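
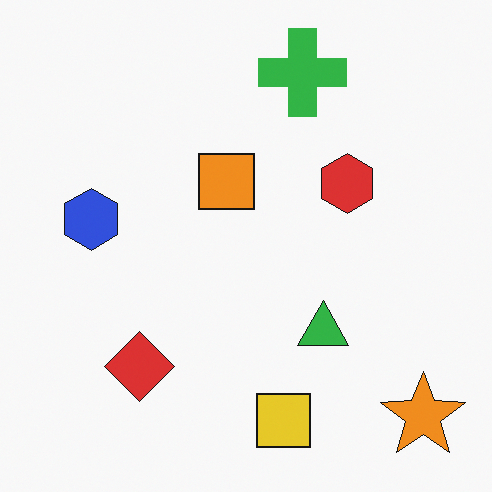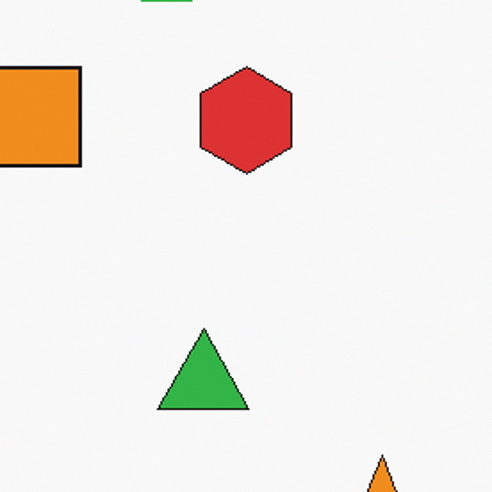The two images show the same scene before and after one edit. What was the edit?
Cropped to a noticeably smaller region and rescaled.

The visible shapes are larger and the field of view is narrower; shapes near the original edges may be partly or wholly outside the frame — a crop-and-rescale.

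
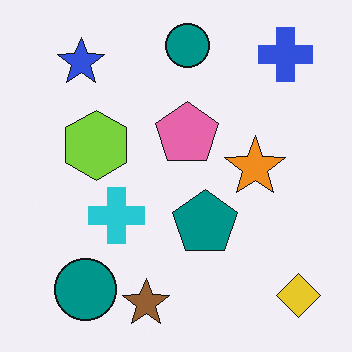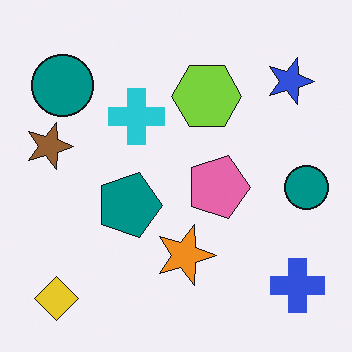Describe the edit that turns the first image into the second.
The transformation is: rotated 90° clockwise.

The yellow diamond sits in the bottom-right of the first image and the bottom-left of the second — consistent with a whole-image 90° clockwise rotation.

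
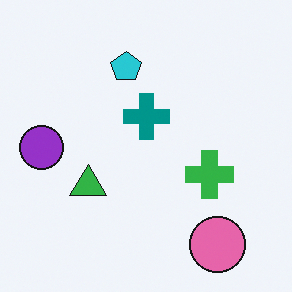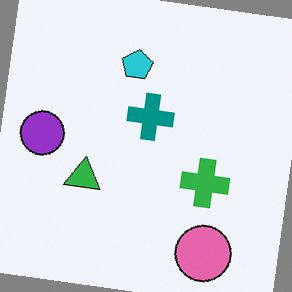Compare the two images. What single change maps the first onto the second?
The second image is the first rotated clockwise by a small amount.

Every shape is tilted by the same angle and the image corners show triangular fill wedges — a whole-image rotation by a non-right angle.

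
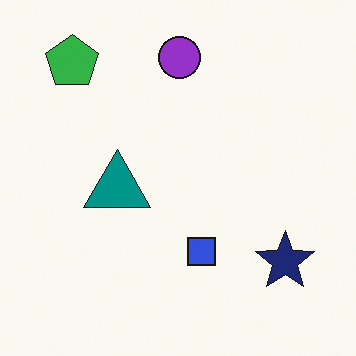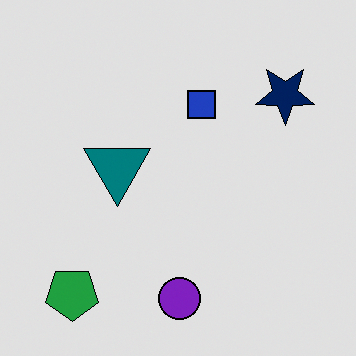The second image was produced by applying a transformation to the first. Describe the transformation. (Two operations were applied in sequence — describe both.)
The image was flipped vertically (top ↔ bottom), then posterized to a reduced palette.

The purple circle is in the top of the first image and the bottom of the second — shapes on opposite sides of the horizontal midline have swapped in a mirror flip. Each flat color has snapped to a coarser quantized level — most visibly, the near-white background has dropped to a flat grey.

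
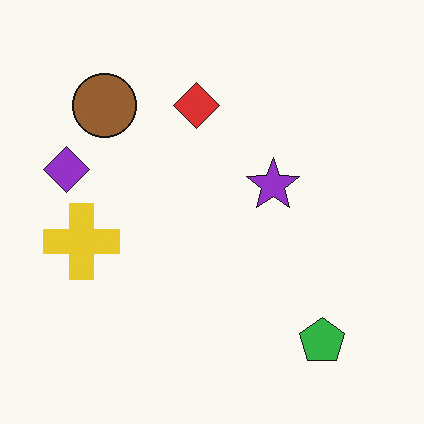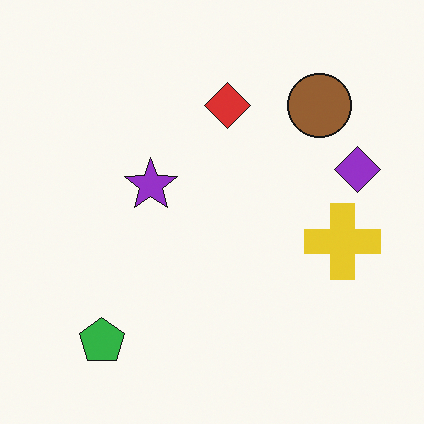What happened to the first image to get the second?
The second image is the first flipped horizontally (left ↔ right).

The purple diamond is in the left of the first image and the right of the second — shapes on opposite sides of the vertical midline have swapped in a mirror flip.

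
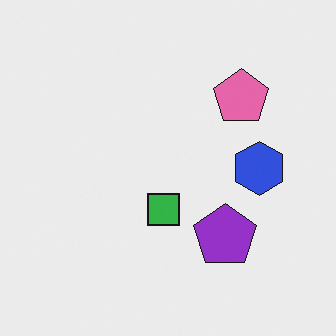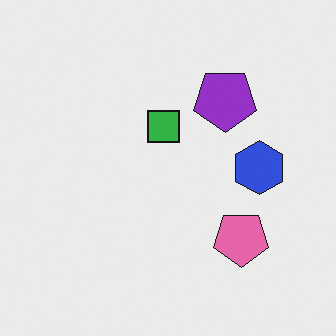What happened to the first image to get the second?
This is the original image flipped vertically (top ↔ bottom).

The pink pentagon is in the top-right of the first image and the bottom-right of the second — shapes on opposite sides of the horizontal midline have swapped in a mirror flip.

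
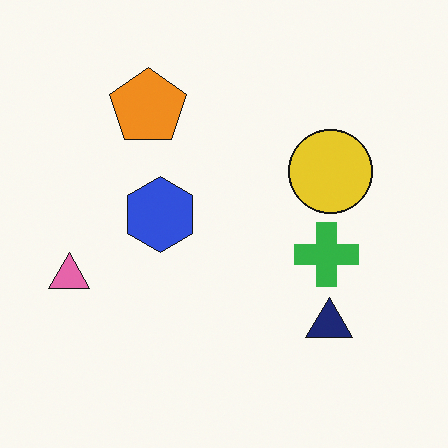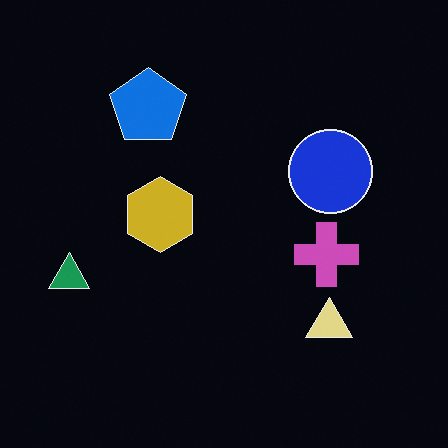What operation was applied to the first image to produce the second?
The image was color-inverted (negative).

The light background has become dark and every shape's color is its complement — a photographic negative.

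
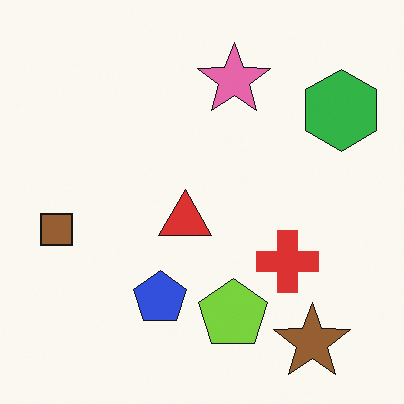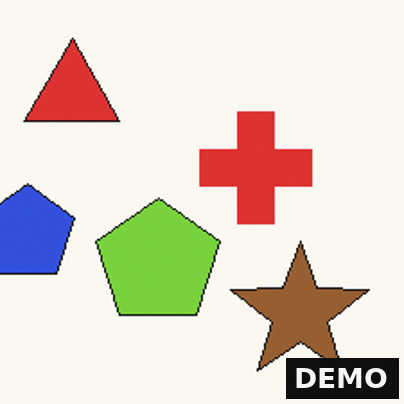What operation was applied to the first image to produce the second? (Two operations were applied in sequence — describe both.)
The transformation is: cropped to a noticeably smaller region and rescaled, then watermarked with the text "DEMO" in the lower-right corner.

The visible shapes are larger and the field of view is narrower; shapes near the original edges may be partly or wholly outside the frame — a crop-and-rescale. A dark label reading "DEMO" appears in the lower-right corner.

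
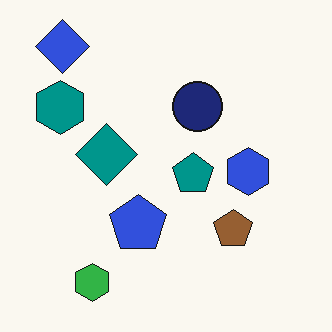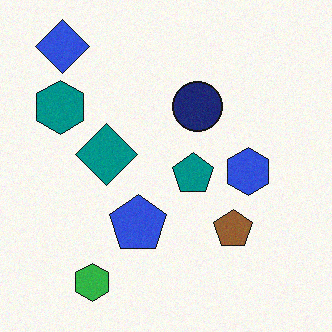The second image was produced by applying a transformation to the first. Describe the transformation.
Degraded with a light layer of grain.

Random speckle covers the whole image, including the flat background.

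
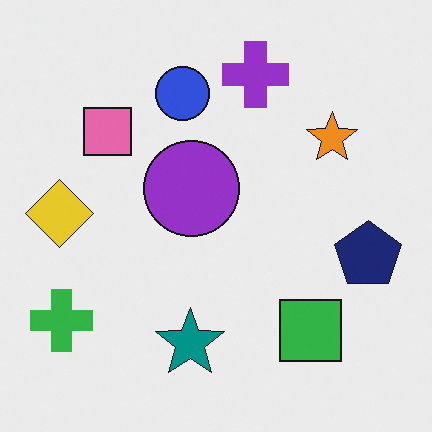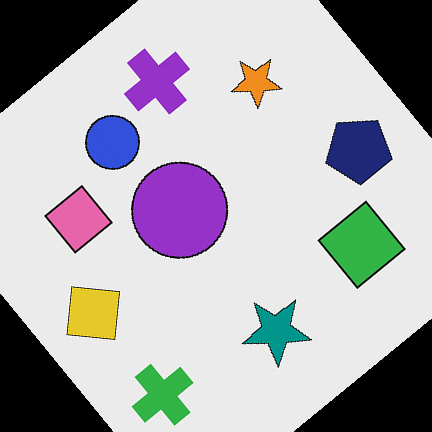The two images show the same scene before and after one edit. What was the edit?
This is the original image rotated counter-clockwise by a large amount — several tens of degrees.

Every shape is tilted by the same angle and the image corners show triangular fill wedges — a whole-image rotation by a non-right angle.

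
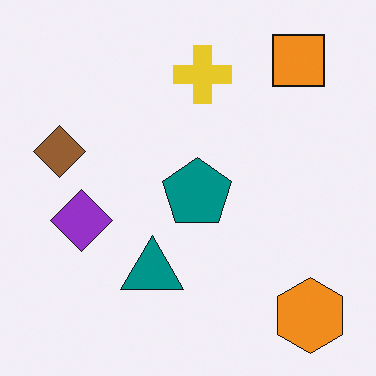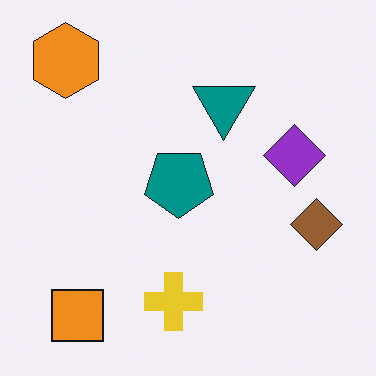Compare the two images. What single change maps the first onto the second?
It was rotated 180°.

The orange hexagon sits in the bottom-right of the first image and the top-left of the second — consistent with a whole-image 180° rotation.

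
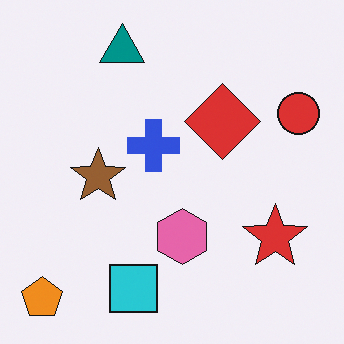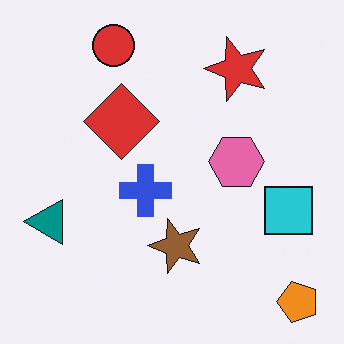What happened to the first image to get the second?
The image was rotated 90° counter-clockwise.

The orange pentagon sits in the bottom-left of the first image and the bottom-right of the second — consistent with a whole-image 90° counter-clockwise rotation.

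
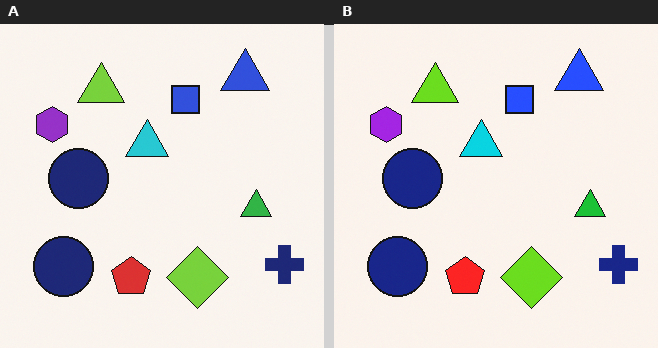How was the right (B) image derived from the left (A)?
It was slightly oversaturated.

All colors are more vivid — a global saturation change.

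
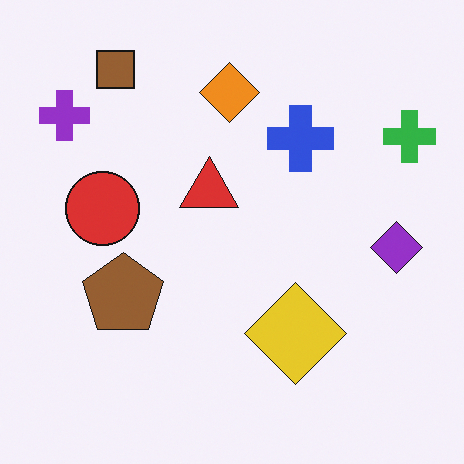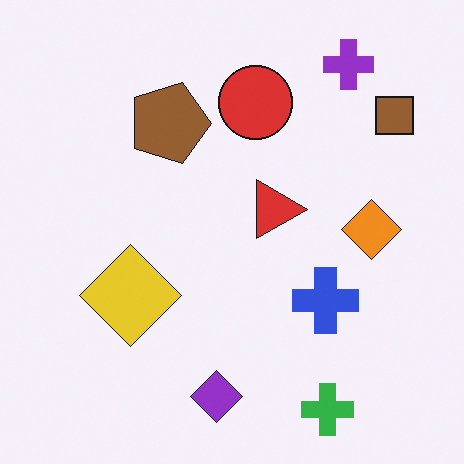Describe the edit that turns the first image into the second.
It was rotated 90° clockwise.

The purple cross sits in the top-left of the first image and the top-right of the second — consistent with a whole-image 90° clockwise rotation.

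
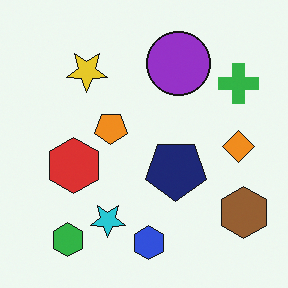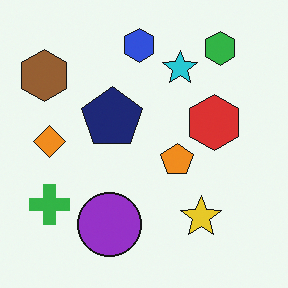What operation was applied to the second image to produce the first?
The transformation is: rotated 180°.

The green hexagon sits in the top-right of the second image and the bottom-left of the first — consistent with a whole-image 180° rotation.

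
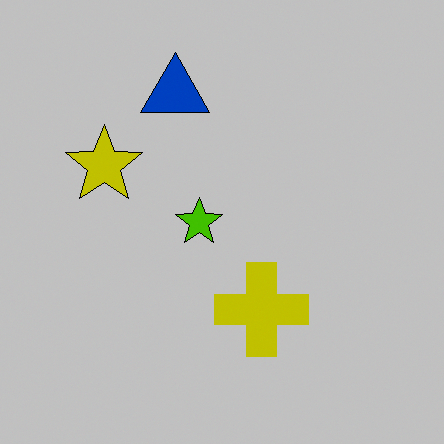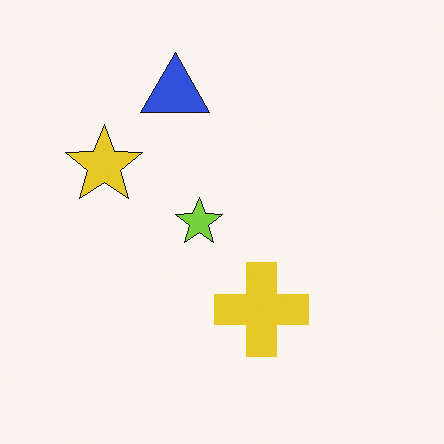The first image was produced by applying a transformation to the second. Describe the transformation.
The first image is the second aggressively posterized.

Each flat color has snapped to a coarser quantized level — most visibly, the near-white background has dropped to a flat grey.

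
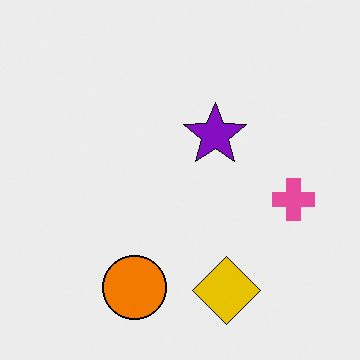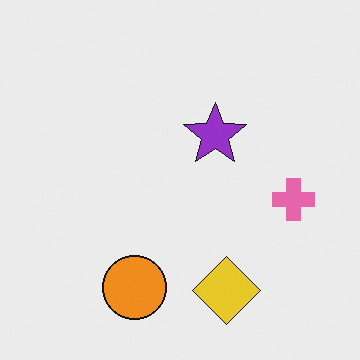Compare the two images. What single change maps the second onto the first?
The transformation is: given slightly increased contrast.

Tones are pushed away from mid-grey across the whole image — a global contrast change.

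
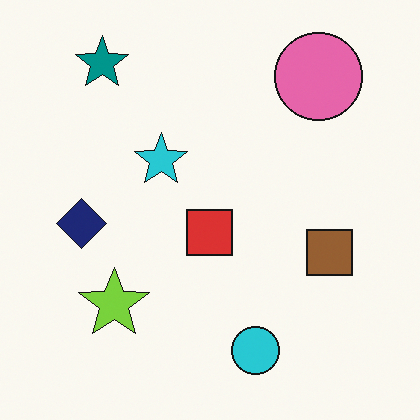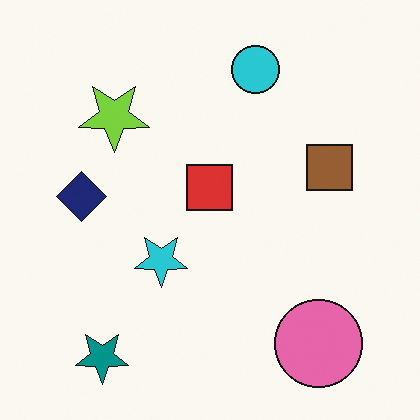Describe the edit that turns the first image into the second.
This is the original image flipped vertically (top ↔ bottom).

The teal star is in the top-left of the first image and the bottom-left of the second — shapes on opposite sides of the horizontal midline have swapped in a mirror flip.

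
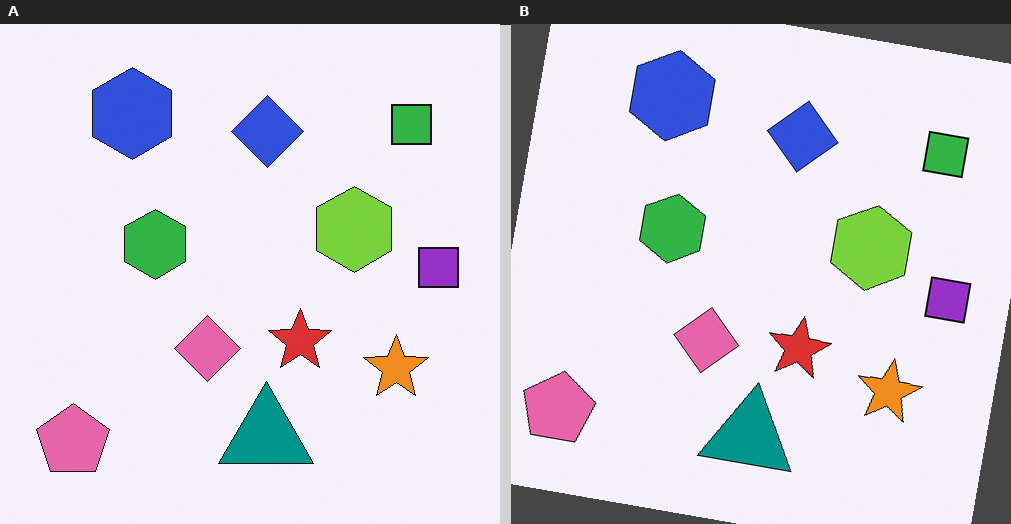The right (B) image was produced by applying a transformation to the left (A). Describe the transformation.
Rotated clockwise by a small amount.

Every shape is tilted by the same angle and the image corners show triangular fill wedges — a whole-image rotation by a non-right angle.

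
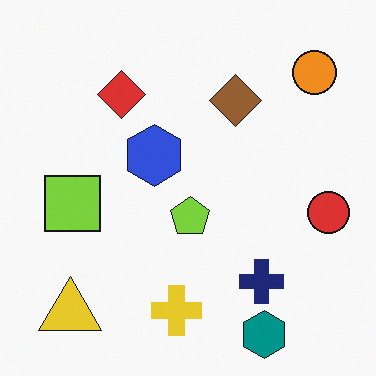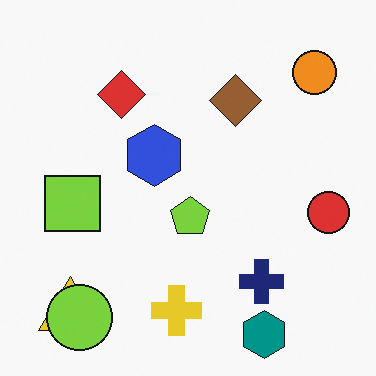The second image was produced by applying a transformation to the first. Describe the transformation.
The transformation is: overlaid with an additional lime circle.

A lime circle appears in the second image that is absent from the first.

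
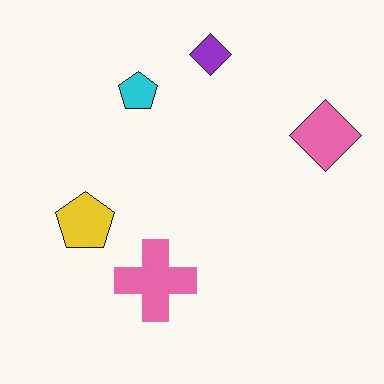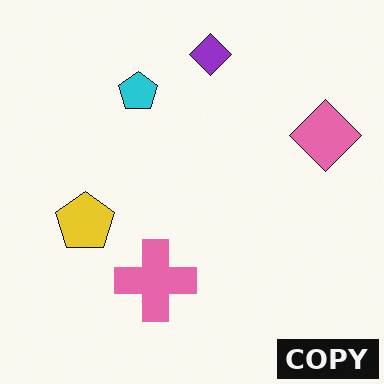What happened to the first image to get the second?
This is the original image watermarked with the text "COPY" in the lower-right corner.

A dark label reading "COPY" appears in the lower-right corner.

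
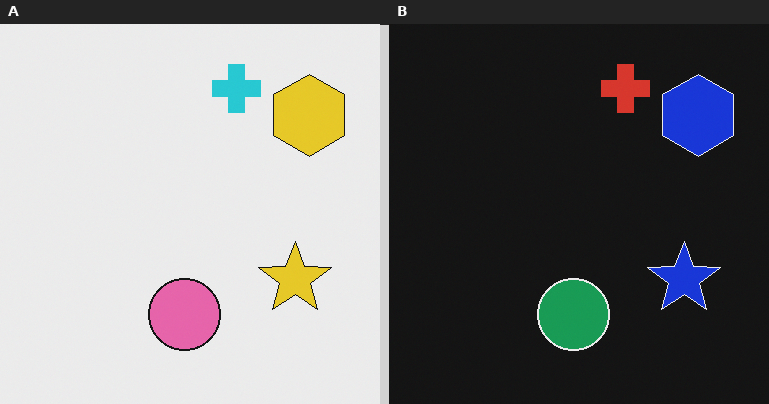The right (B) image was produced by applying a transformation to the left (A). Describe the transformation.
It was color-inverted (negative).

The light background has become dark and every shape's color is its complement — a photographic negative.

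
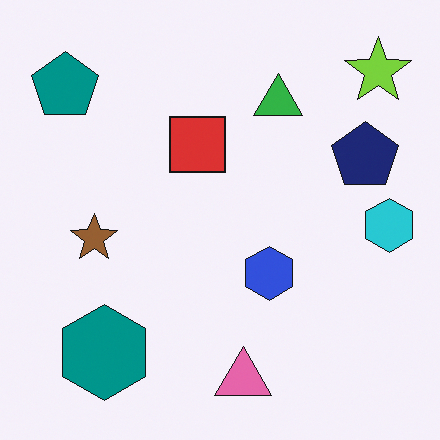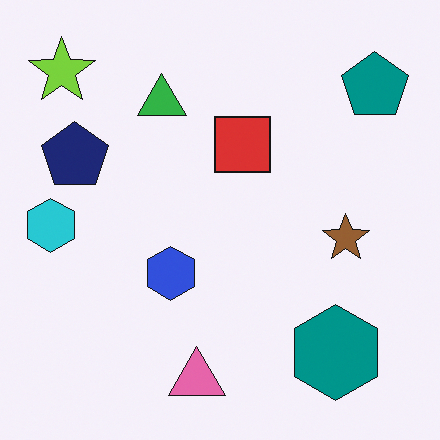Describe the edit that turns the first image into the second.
Flipped horizontally (left ↔ right).

The cyan hexagon is in the right of the first image and the left of the second — shapes on opposite sides of the vertical midline have swapped in a mirror flip.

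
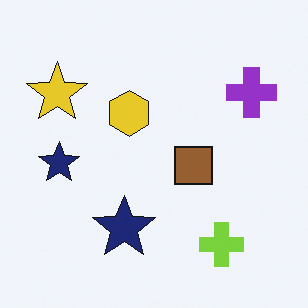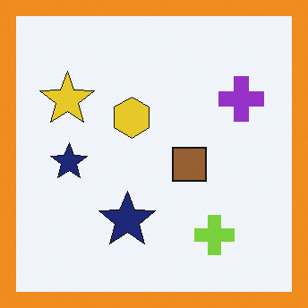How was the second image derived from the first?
The second image is the first framed with a orange border.

A solid orange frame runs around the edge of the second image, with the content slightly shrunk inside it.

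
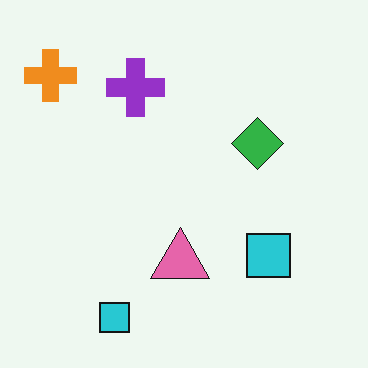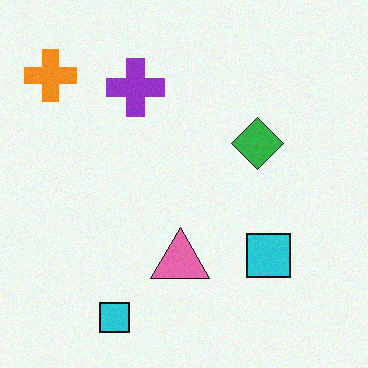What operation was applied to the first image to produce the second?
The transformation is: degraded with a light layer of grain.

Random speckle covers the whole image, including the flat background.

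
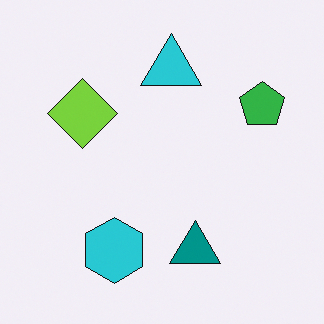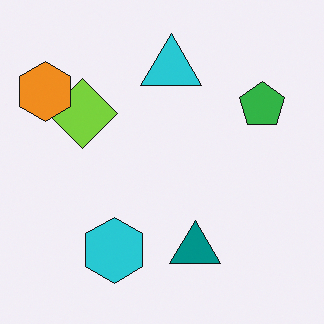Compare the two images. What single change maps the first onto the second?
The image was overlaid with an additional orange hexagon.

An orange hexagon appears in the second image that is absent from the first.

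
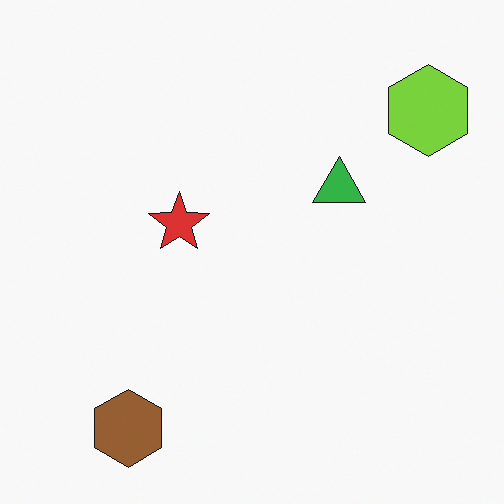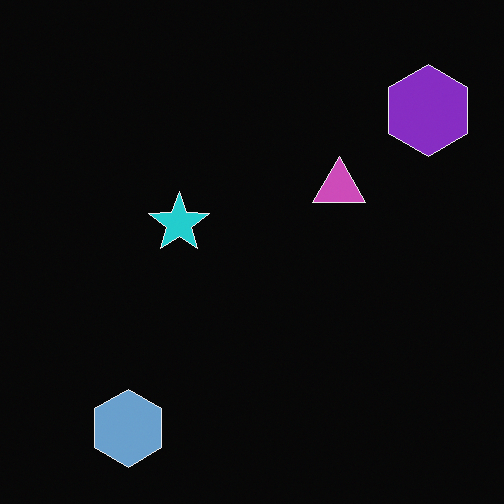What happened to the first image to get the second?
The image was color-inverted (negative).

The light background has become dark and every shape's color is its complement — a photographic negative.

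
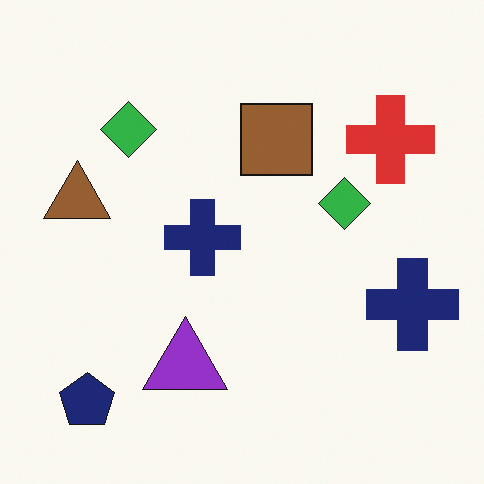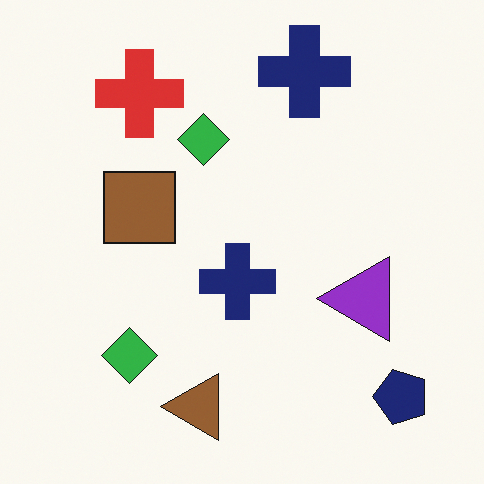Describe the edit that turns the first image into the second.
The image was rotated 90° counter-clockwise.

The navy pentagon sits in the bottom-left of the first image and the bottom-right of the second — consistent with a whole-image 90° counter-clockwise rotation.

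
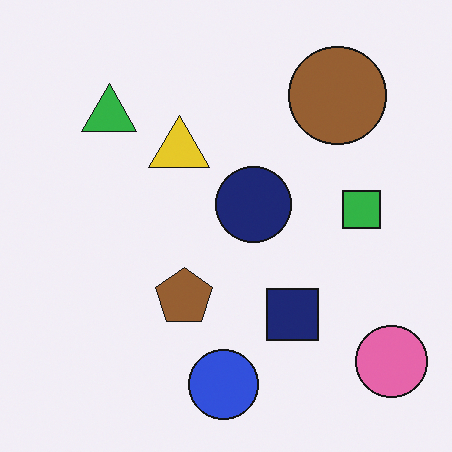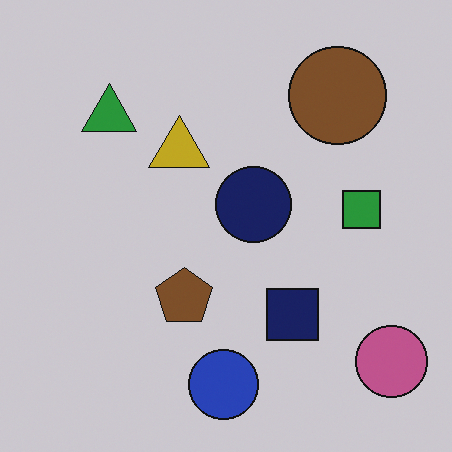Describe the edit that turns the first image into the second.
The second image is the first slightly darkened.

Every pixel — background and shapes alike — is uniformly darkened.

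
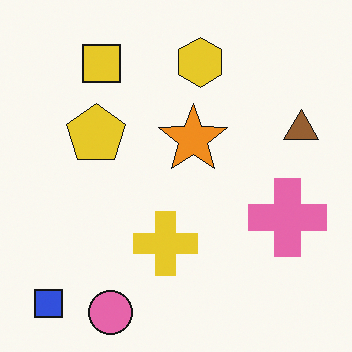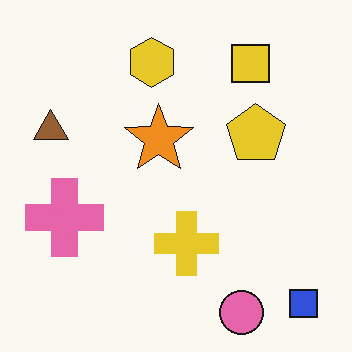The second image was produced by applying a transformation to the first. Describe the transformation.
The image was flipped horizontally (left ↔ right).

The blue square is in the bottom-left of the first image and the bottom-right of the second — shapes on opposite sides of the vertical midline have swapped in a mirror flip.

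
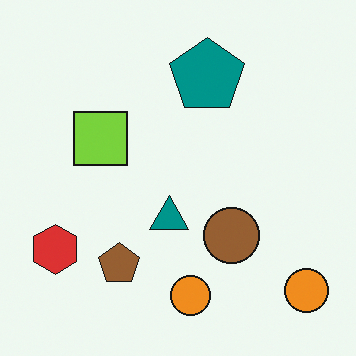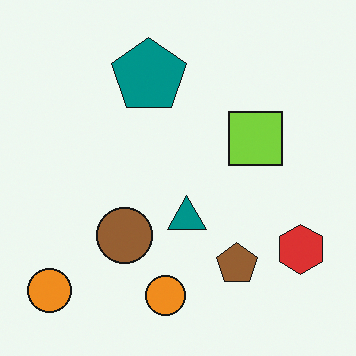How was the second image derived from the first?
The image was flipped horizontally (left ↔ right).

The red hexagon is in the bottom-left of the first image and the bottom-right of the second — shapes on opposite sides of the vertical midline have swapped in a mirror flip.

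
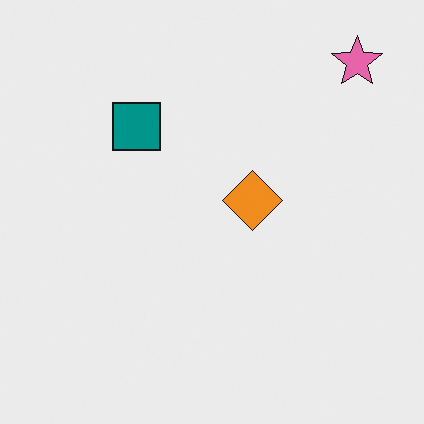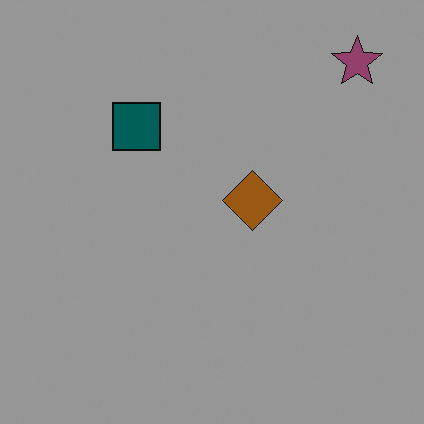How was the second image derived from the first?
It was noticeably darkened.

Every pixel — background and shapes alike — is uniformly darkened.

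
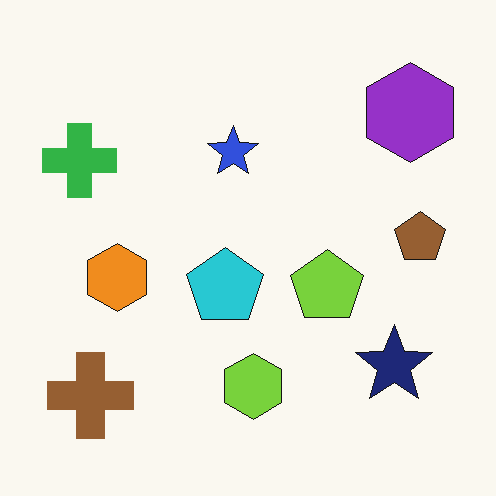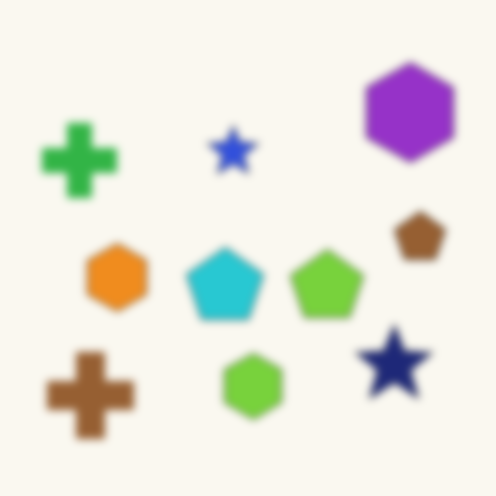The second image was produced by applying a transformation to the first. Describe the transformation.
The image was noticeably gaussian-blurred.

Shape edges and outlines are uniformly softened across the whole image.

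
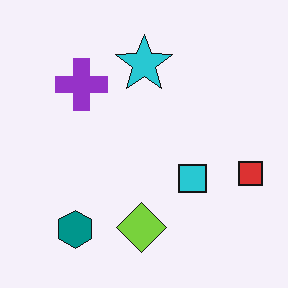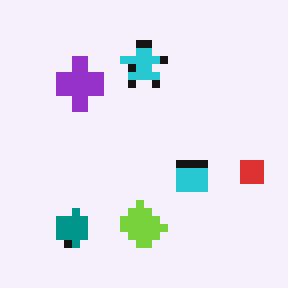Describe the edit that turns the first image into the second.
It was pixelated into visible square blocks.

Shapes are reduced to large square blocks; fine edges and outlines are lost — a downscale-then-upscale (mosaic) effect.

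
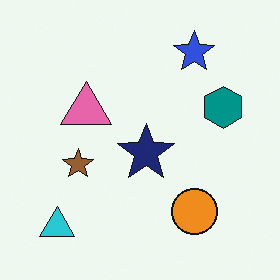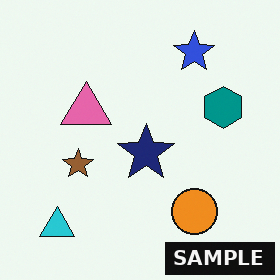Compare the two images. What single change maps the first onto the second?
The second image is the first watermarked with the text "SAMPLE" in the lower-right corner.

A dark label reading "SAMPLE" appears in the lower-right corner.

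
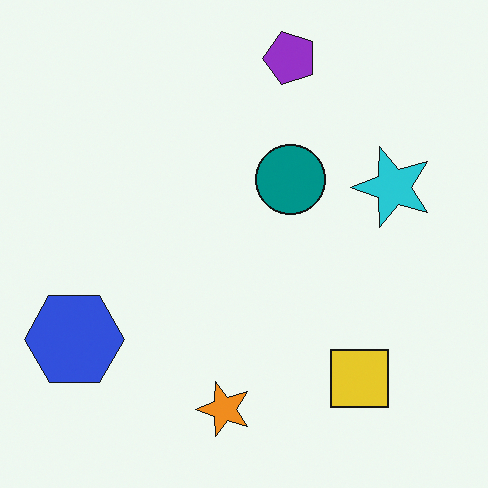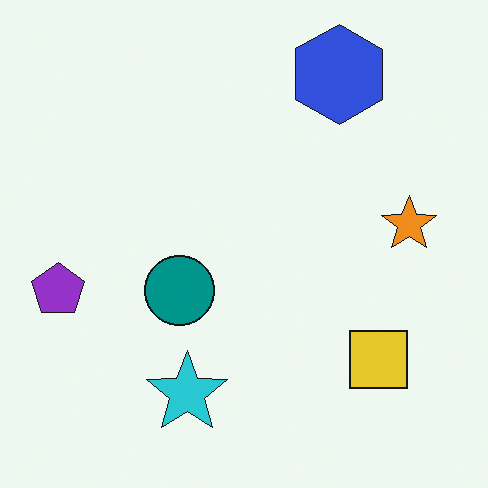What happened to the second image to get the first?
It was transposed (reflected across the top-left ↔ bottom-right diagonal).

Shapes have swapped their row and column positions — what was in the top-right is now in the bottom-left — a diagonal reflection.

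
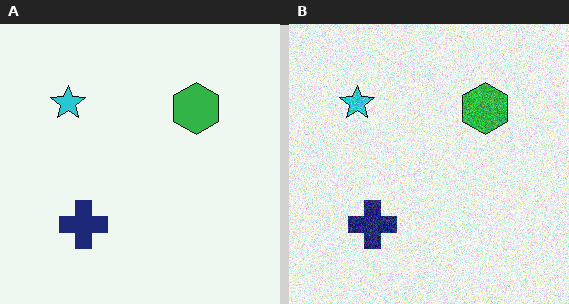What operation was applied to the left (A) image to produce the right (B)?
Degraded with heavy additive noise.

Random speckle covers the whole image, including the flat background.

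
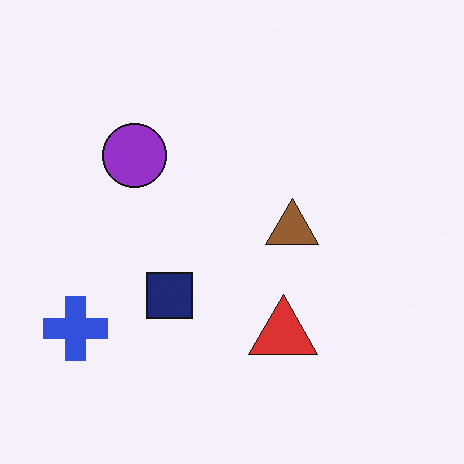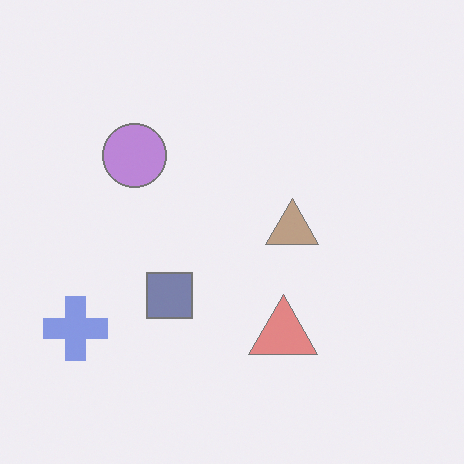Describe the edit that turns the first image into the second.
It was given much lower contrast.

Tones are pushed toward mid-grey across the whole image — a global contrast change.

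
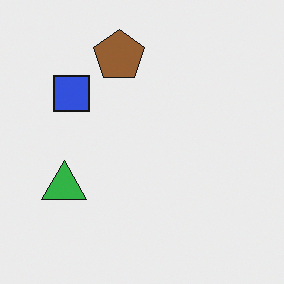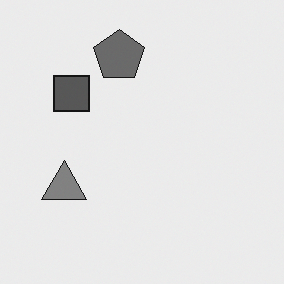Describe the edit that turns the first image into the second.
Converted to grayscale.

All color is removed — every shape is now a shade of grey.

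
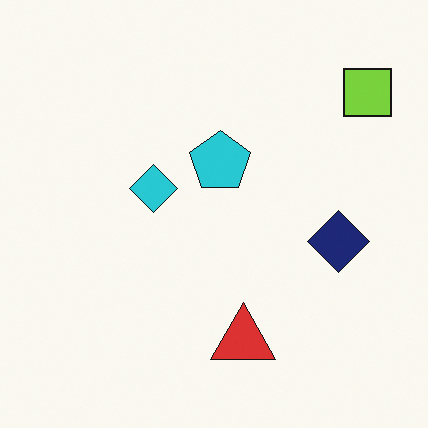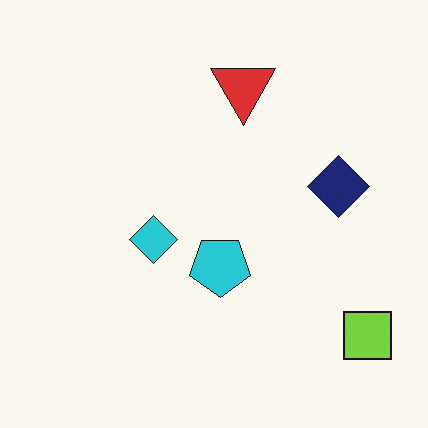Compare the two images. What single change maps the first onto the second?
The transformation is: flipped vertically (top ↔ bottom).

The red triangle is in the bottom of the first image and the top of the second — shapes on opposite sides of the horizontal midline have swapped in a mirror flip.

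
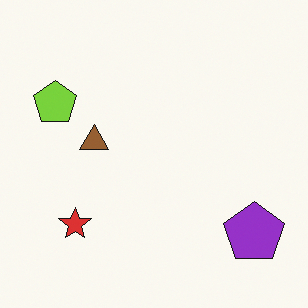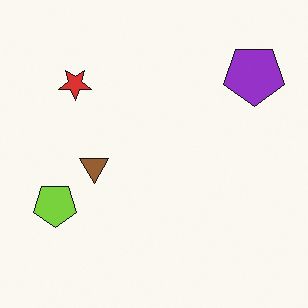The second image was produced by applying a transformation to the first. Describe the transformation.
It was flipped vertically (top ↔ bottom).

The purple pentagon is in the bottom-right of the first image and the top-right of the second — shapes on opposite sides of the horizontal midline have swapped in a mirror flip.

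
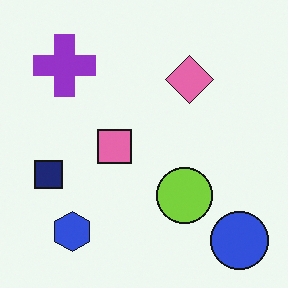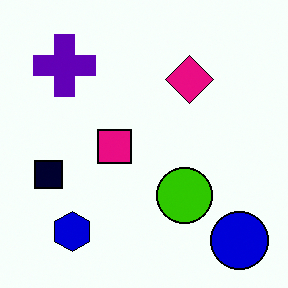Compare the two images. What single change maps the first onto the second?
It was given much higher contrast.

Tones are pushed away from mid-grey across the whole image — a global contrast change.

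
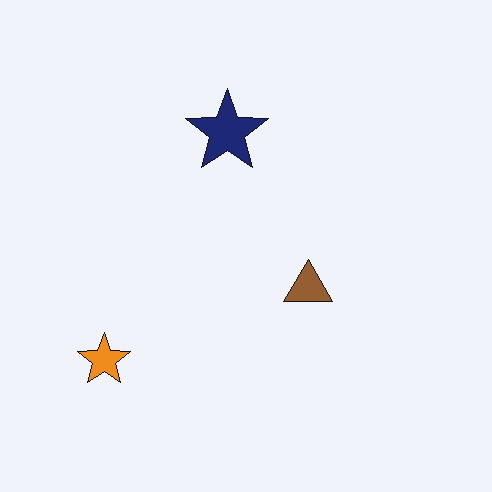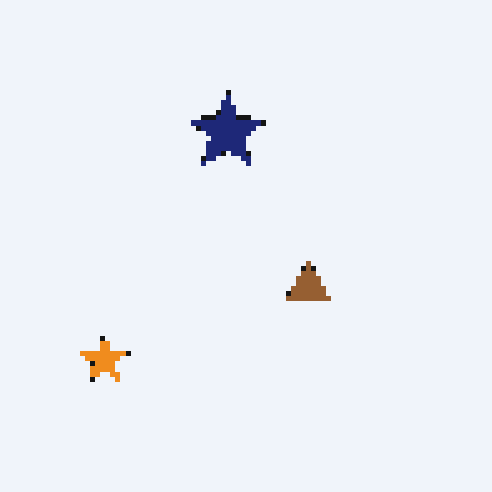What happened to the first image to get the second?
This is the original image lightly pixelated (a mild mosaic effect).

Shapes are reduced to large square blocks; fine edges and outlines are lost — a downscale-then-upscale (mosaic) effect.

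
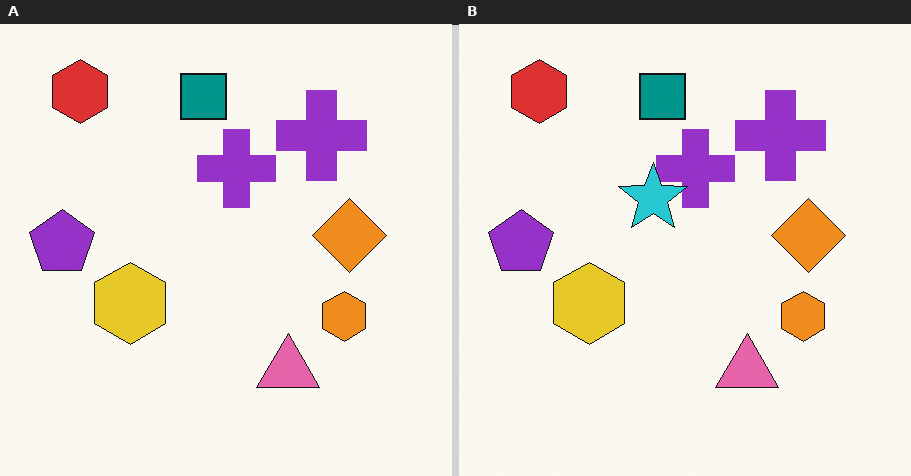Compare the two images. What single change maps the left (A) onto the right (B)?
The transformation is: overlaid with an additional cyan star.

A cyan star appears in the right (B) image that is absent from the left (A).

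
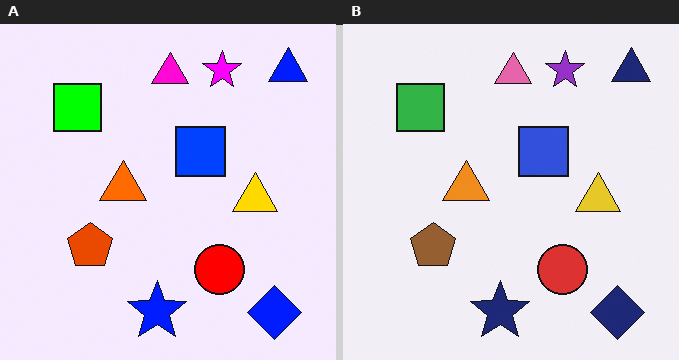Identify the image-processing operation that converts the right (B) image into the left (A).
This is the original image made much more vivid (saturation change).

All colors are more vivid — a global saturation change.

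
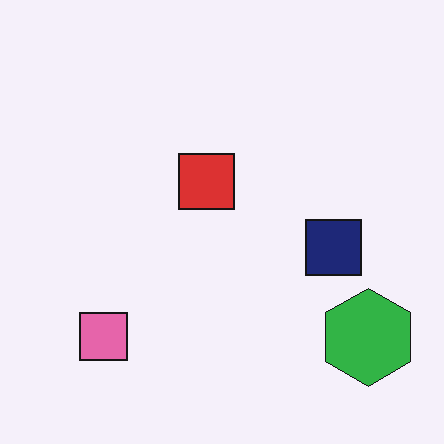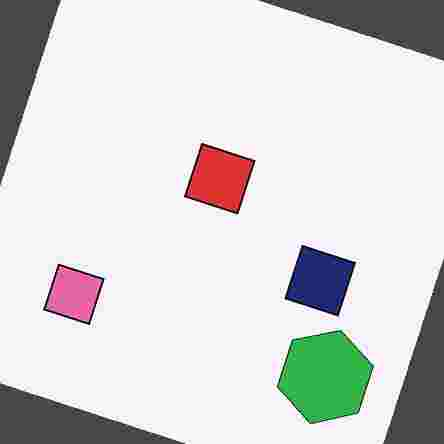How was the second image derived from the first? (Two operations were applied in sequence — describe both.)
The image was rotated clockwise by a moderate amount, then degraded with heavy JPEG compression.

Every shape is tilted by the same angle and the image corners show triangular fill wedges — a whole-image rotation by a non-right angle. Blocky 8×8 compression artifacts appear around shape edges and the flat background shows ringing — characteristic JPEG degradation.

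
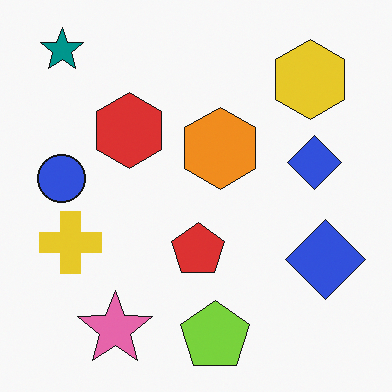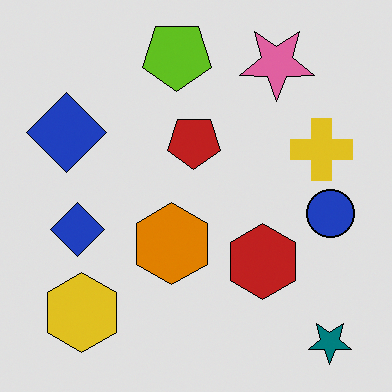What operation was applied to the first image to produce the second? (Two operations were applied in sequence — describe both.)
The image was moderately posterized, then rotated 180°.

Each flat color has snapped to a coarser quantized level — most visibly, the near-white background has dropped to a flat grey. The teal star sits in the top-left of the first image and the bottom-right of the second — consistent with a whole-image 180° rotation.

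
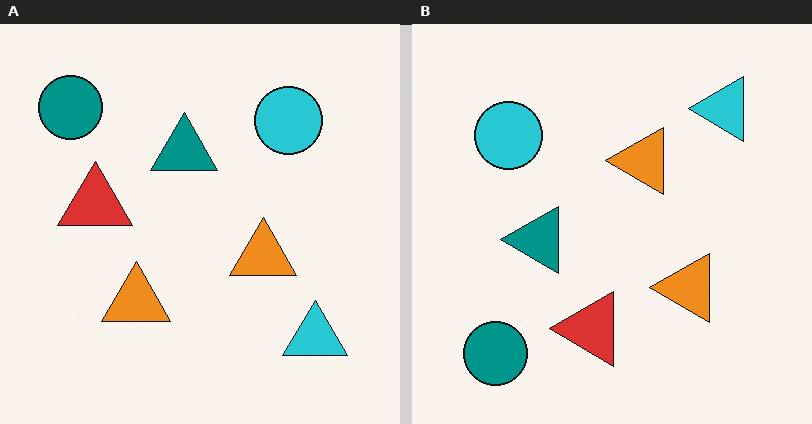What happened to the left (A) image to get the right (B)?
The transformation is: rotated 90° counter-clockwise.

The teal circle sits in the top-left of the left (A) image and the bottom-left of the right (B) — consistent with a whole-image 90° counter-clockwise rotation.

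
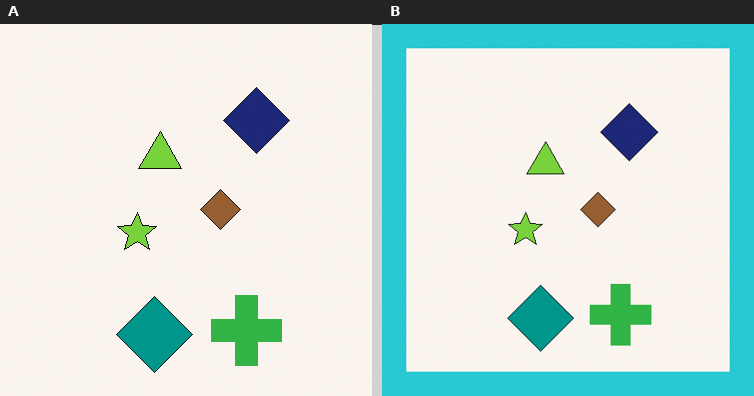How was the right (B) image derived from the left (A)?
The transformation is: framed with a cyan border.

A solid cyan frame runs around the edge of the right (B) image, with the content slightly shrunk inside it.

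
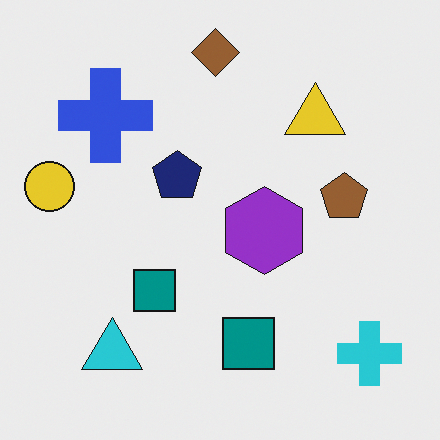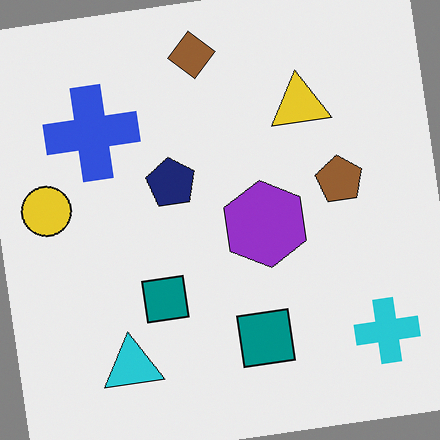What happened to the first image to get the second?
Rotated counter-clockwise by a few degrees.

Every shape is tilted by the same angle and the image corners show triangular fill wedges — a whole-image rotation by a non-right angle.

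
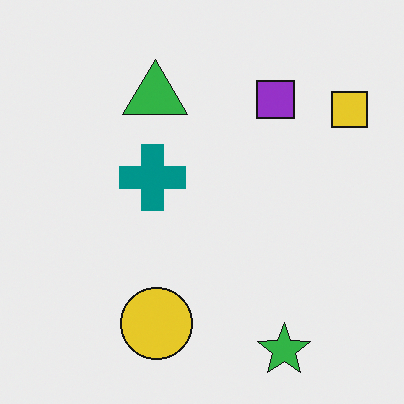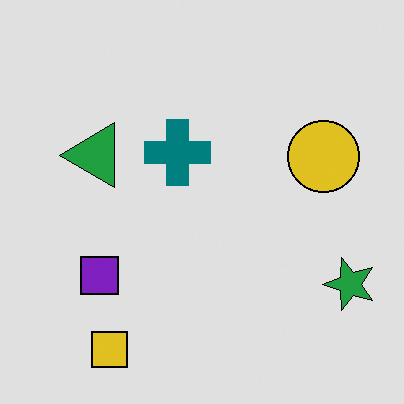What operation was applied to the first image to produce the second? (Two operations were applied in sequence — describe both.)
It was transposed (reflected across the top-left ↔ bottom-right diagonal), then posterized to a reduced palette.

Shapes have swapped their row and column positions — what was in the top-right is now in the bottom-left — a diagonal reflection. Each flat color has snapped to a coarser quantized level — most visibly, the near-white background has dropped to a flat grey.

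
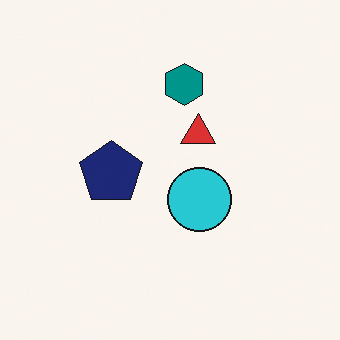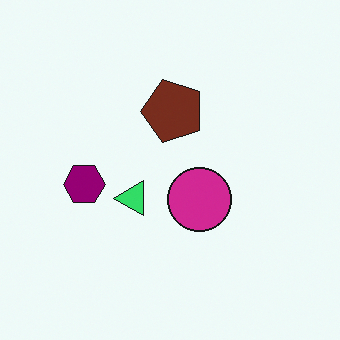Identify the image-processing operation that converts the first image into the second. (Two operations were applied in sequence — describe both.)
This is the original image hue-shifted noticeably, then transposed (reflected across the top-left ↔ bottom-right diagonal).

Every shape's color has rotated by the same amount around the hue wheel — a uniform hue shift. Shapes have swapped their row and column positions — what was in the top-right is now in the bottom-left — a diagonal reflection.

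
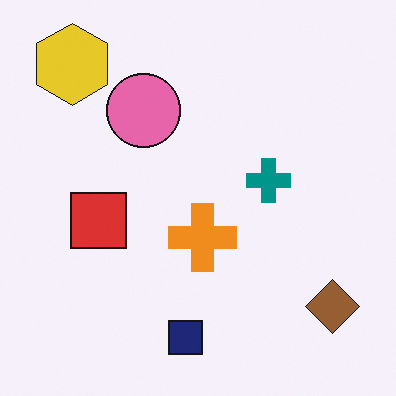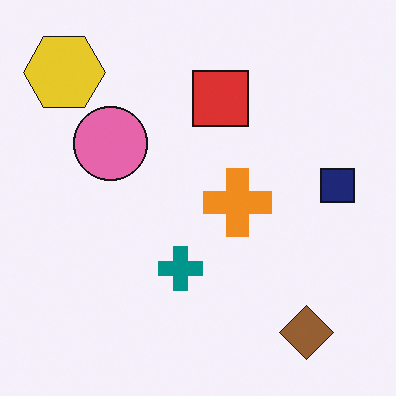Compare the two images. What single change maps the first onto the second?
The image was transposed (reflected across the top-left ↔ bottom-right diagonal).

Shapes have swapped their row and column positions — what was in the top-right is now in the bottom-left — a diagonal reflection.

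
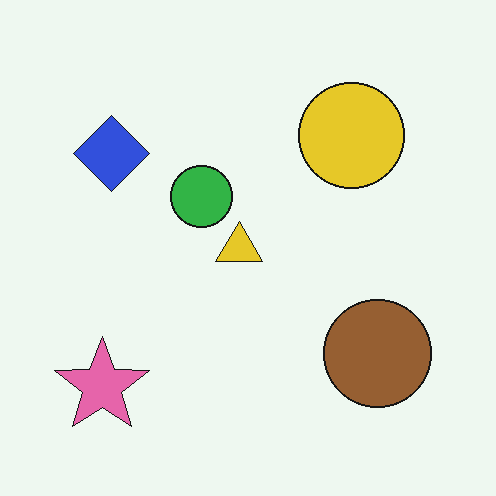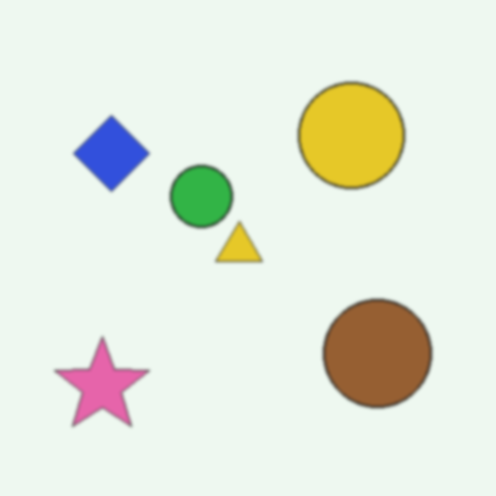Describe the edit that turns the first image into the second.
It was lightly blurred.

Shape edges and outlines are uniformly softened across the whole image.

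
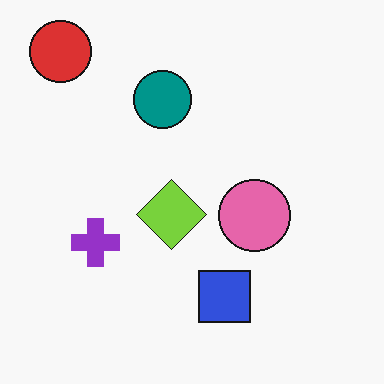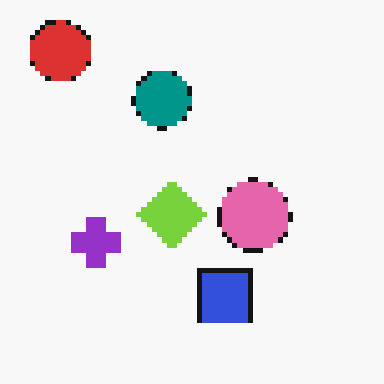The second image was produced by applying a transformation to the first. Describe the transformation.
Mildly pixelated.

Shapes are reduced to large square blocks; fine edges and outlines are lost — a downscale-then-upscale (mosaic) effect.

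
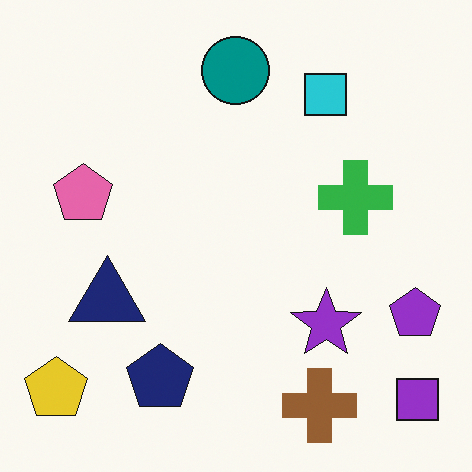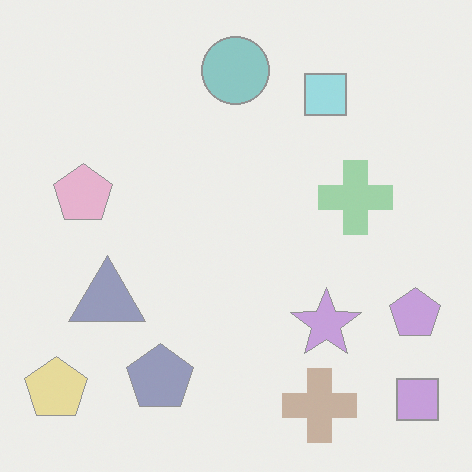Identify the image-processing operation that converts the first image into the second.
The transformation is: washed out (contrast reduced).

Tones are pushed toward mid-grey across the whole image — a global contrast change.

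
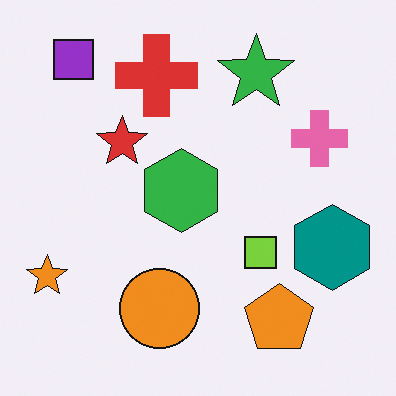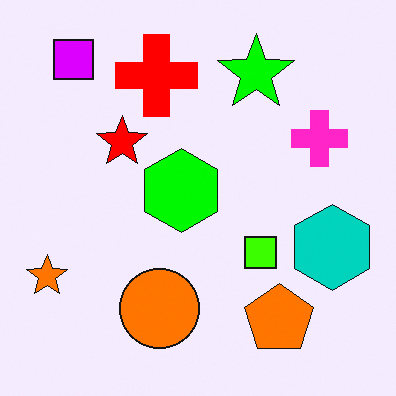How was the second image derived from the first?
The image was made much more vivid (saturation change).

All colors are more vivid — a global saturation change.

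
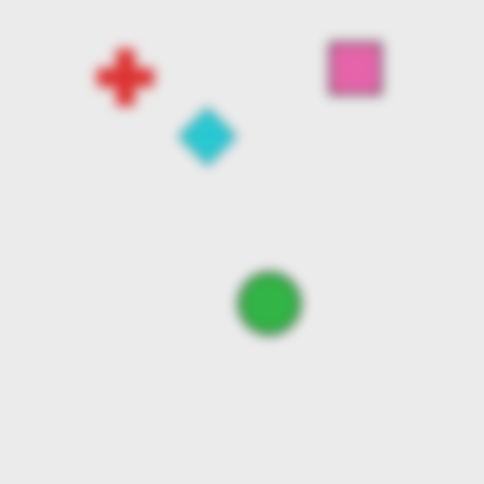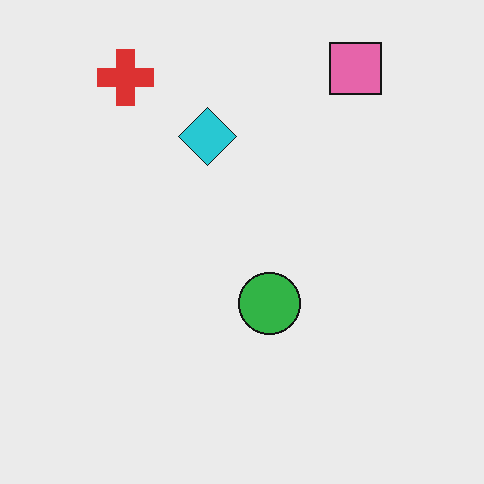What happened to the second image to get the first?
The image was heavily blurred.

Shape edges and outlines are uniformly softened across the whole image.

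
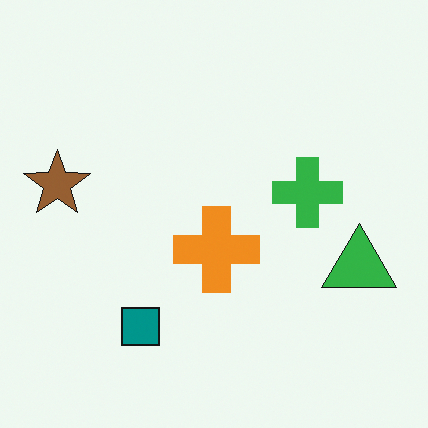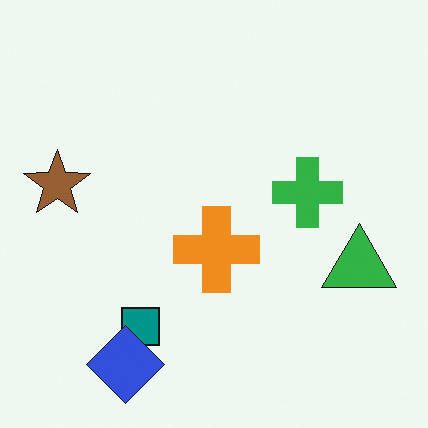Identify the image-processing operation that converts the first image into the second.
The second image is the first overlaid with an additional blue diamond.

A blue diamond appears in the second image that is absent from the first.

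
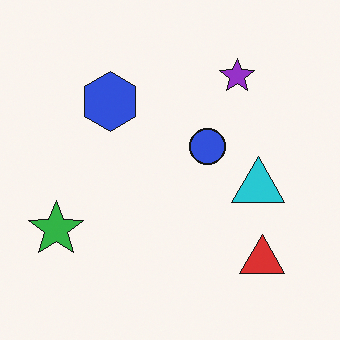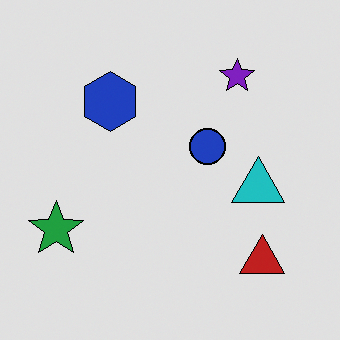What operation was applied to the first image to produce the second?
The transformation is: posterized to a reduced palette.

Each flat color has snapped to a coarser quantized level — most visibly, the near-white background has dropped to a flat grey.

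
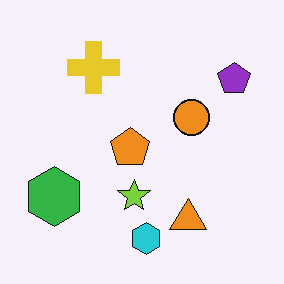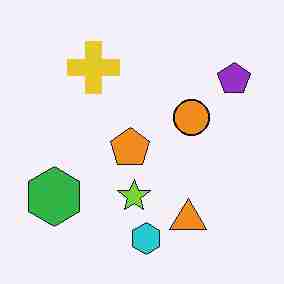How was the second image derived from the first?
The second image is the first degraded with heavy JPEG compression.

Blocky 8×8 compression artifacts appear around shape edges and the flat background shows ringing — characteristic JPEG degradation.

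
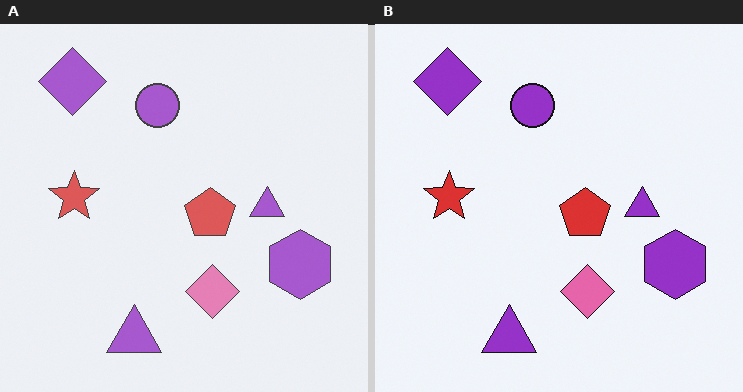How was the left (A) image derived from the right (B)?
The image was given slightly reduced contrast.

Tones are pushed toward mid-grey across the whole image — a global contrast change.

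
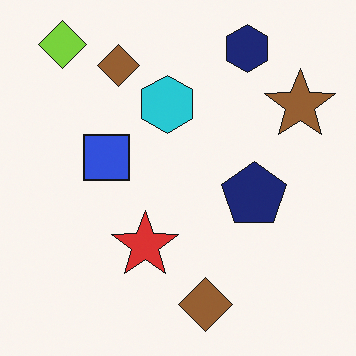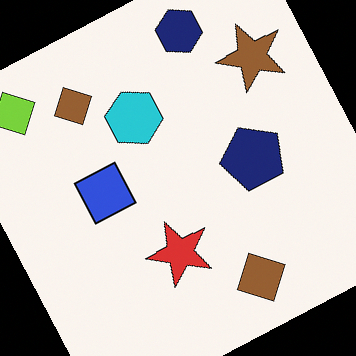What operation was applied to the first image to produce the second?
The transformation is: rotated counter-clockwise by a clearly visible amount.

Every shape is tilted by the same angle and the image corners show triangular fill wedges — a whole-image rotation by a non-right angle.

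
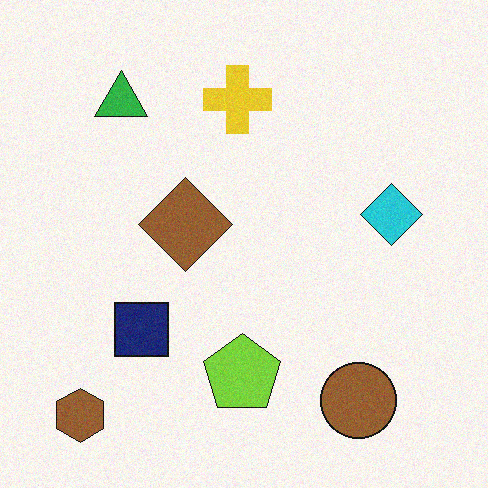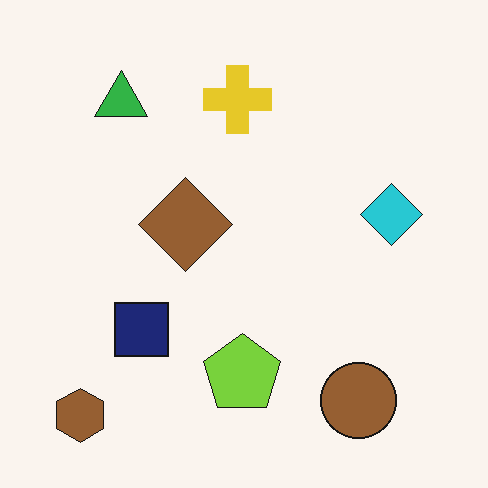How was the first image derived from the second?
This is the original image degraded with a light layer of grain.

Random speckle covers the whole image, including the flat background.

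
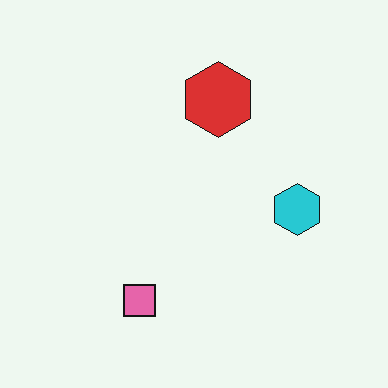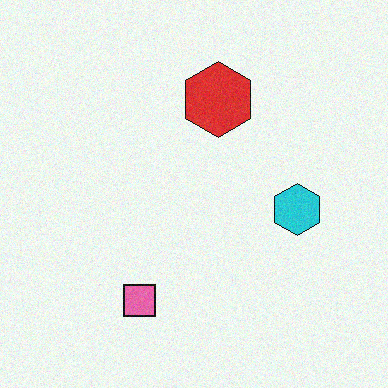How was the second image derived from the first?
The second image is the first degraded with a light layer of grain.

Random speckle covers the whole image, including the flat background.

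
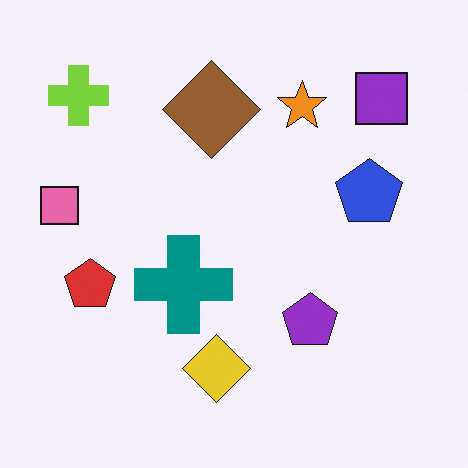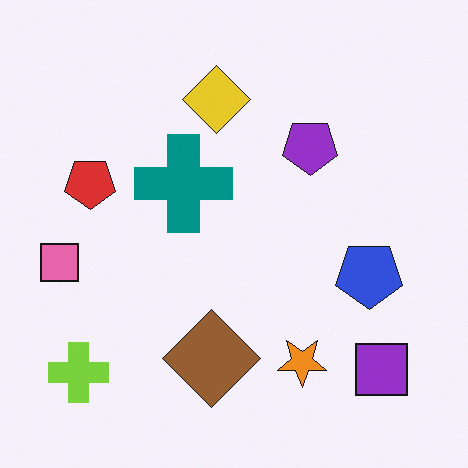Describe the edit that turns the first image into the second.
It was flipped vertically (top ↔ bottom).

The lime cross is in the top-left of the first image and the bottom-left of the second — shapes on opposite sides of the horizontal midline have swapped in a mirror flip.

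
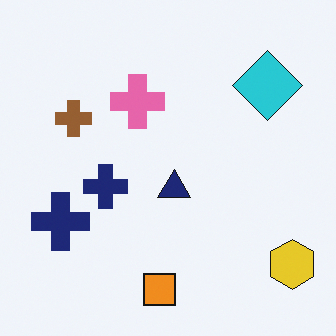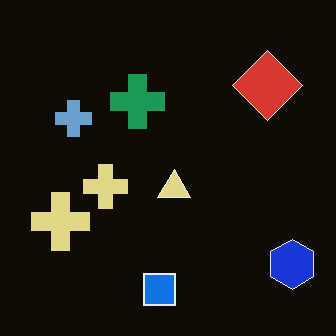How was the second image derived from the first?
It was color-inverted (negative).

The light background has become dark and every shape's color is its complement — a photographic negative.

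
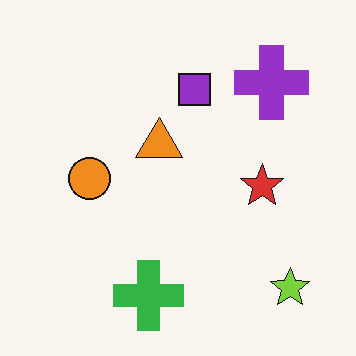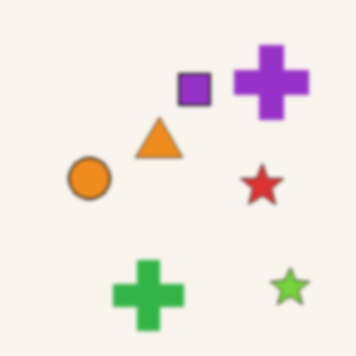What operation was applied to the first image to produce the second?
It was lightly blurred.

Shape edges and outlines are uniformly softened across the whole image.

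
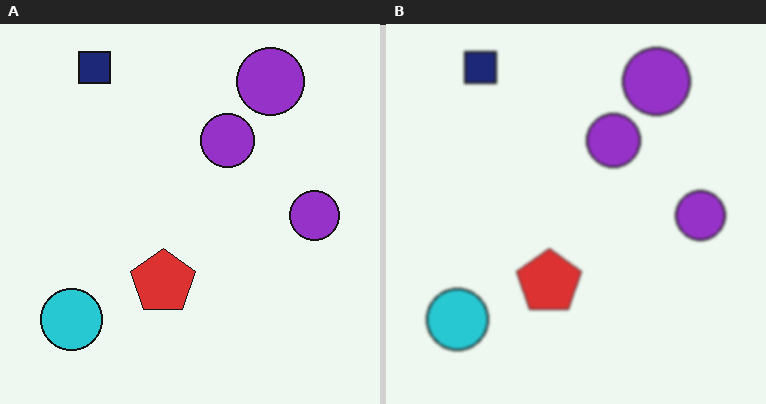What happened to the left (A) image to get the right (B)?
This is the original image given a subtle gaussian blur.

Shape edges and outlines are uniformly softened across the whole image.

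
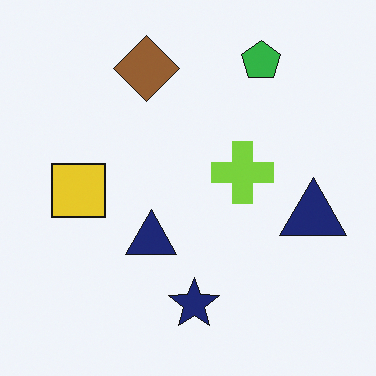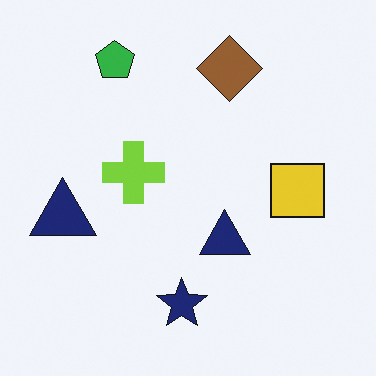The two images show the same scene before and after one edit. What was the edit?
Flipped horizontally (left ↔ right).

The yellow square is in the left of the first image and the right of the second — shapes on opposite sides of the vertical midline have swapped in a mirror flip.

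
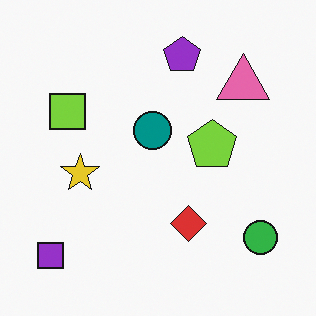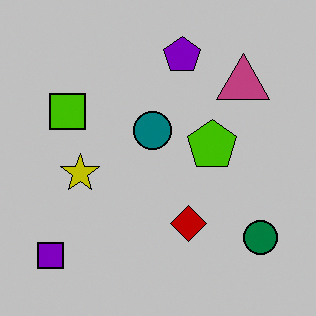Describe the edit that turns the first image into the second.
The second image is the first aggressively posterized.

Each flat color has snapped to a coarser quantized level — most visibly, the near-white background has dropped to a flat grey.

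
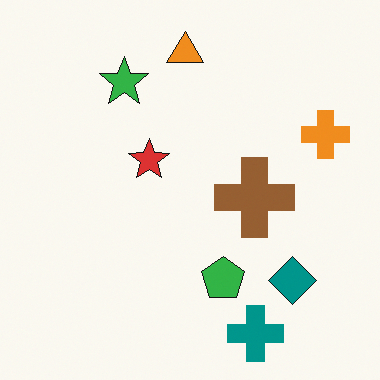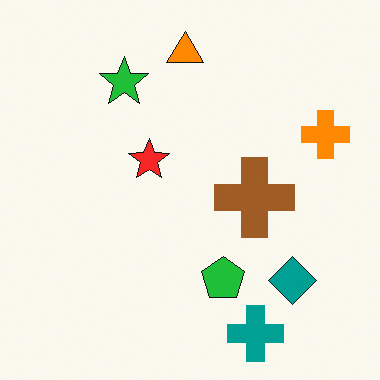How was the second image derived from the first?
This is the original image slightly oversaturated.

All colors are more vivid — a global saturation change.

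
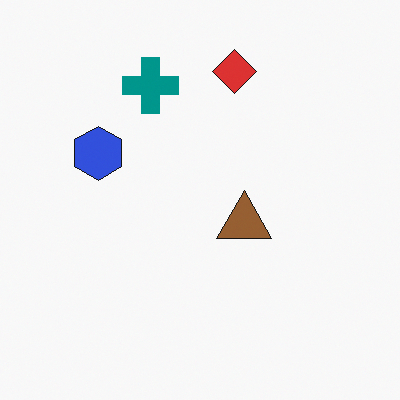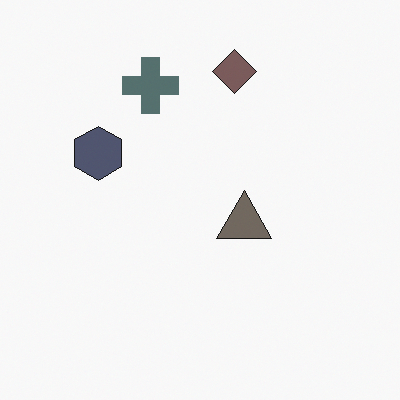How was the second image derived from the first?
The second image is the first heavily desaturated.

All colors are more muted and greyish — a global saturation change.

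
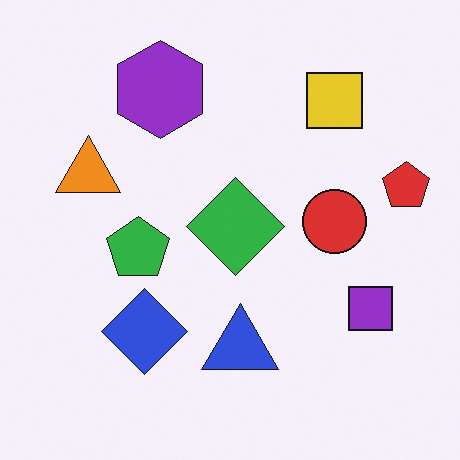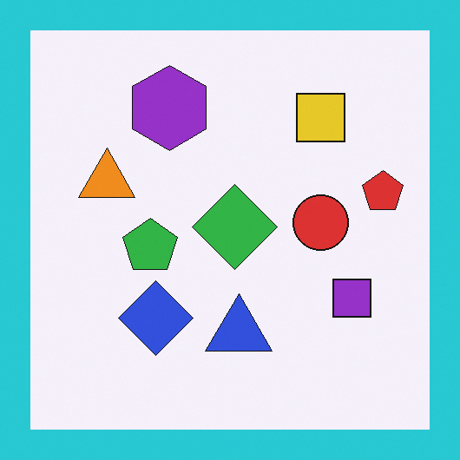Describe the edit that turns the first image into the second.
Framed with a cyan border.

A solid cyan frame runs around the edge of the second image, with the content slightly shrunk inside it.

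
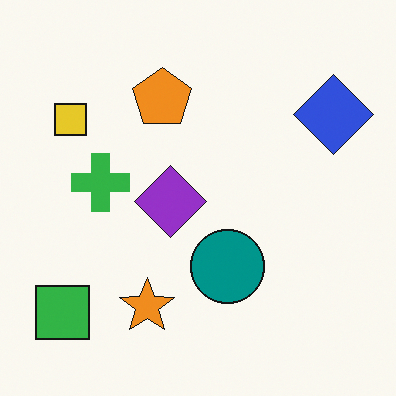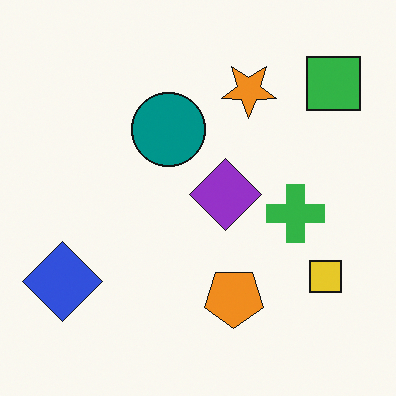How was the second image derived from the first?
The second image is the first rotated 180°.

The green square sits in the bottom-left of the first image and the top-right of the second — consistent with a whole-image 180° rotation.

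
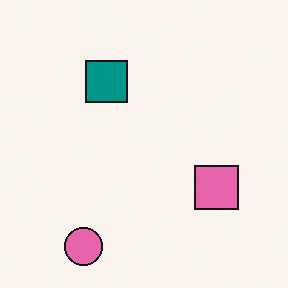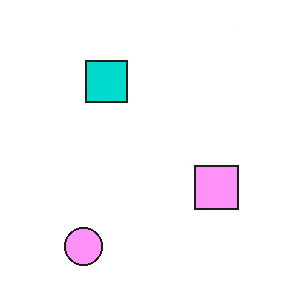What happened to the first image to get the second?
The second image is the first brightened a lot.

Every pixel — background and shapes alike — is uniformly brightened.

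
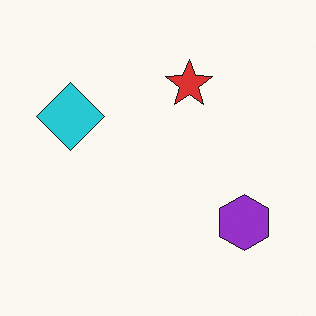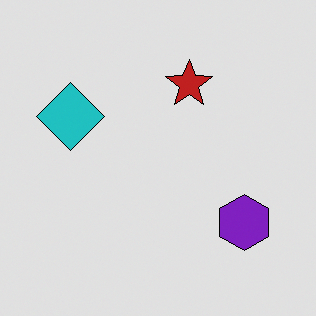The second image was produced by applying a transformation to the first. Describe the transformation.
Moderately posterized.

Each flat color has snapped to a coarser quantized level — most visibly, the near-white background has dropped to a flat grey.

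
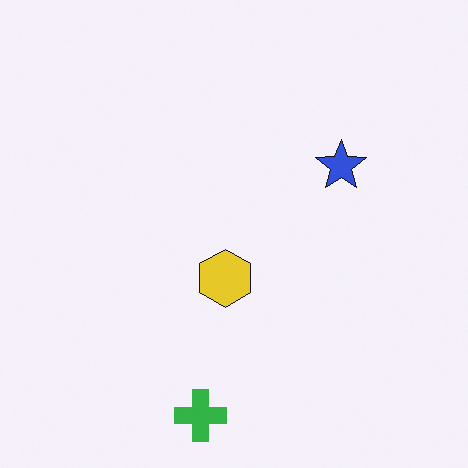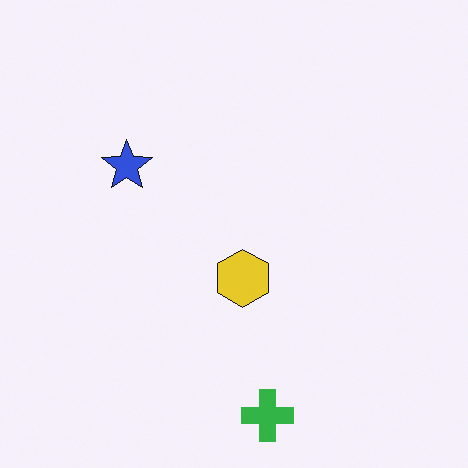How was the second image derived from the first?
This is the original image flipped horizontally (left ↔ right).

The blue star is in the right of the first image and the left of the second — shapes on opposite sides of the vertical midline have swapped in a mirror flip.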